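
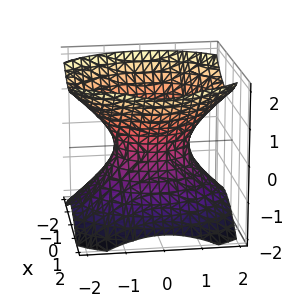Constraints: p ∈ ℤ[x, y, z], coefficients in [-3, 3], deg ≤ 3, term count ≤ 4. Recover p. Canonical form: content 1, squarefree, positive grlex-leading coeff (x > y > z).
3*x^2 + 2*y^2 - 3*z^2 - 2

(a) The degree is 2 — one connected sheet with a waist; a quadric.
(b) Symmetries: it's symmetric under x → −x, forcing even powers of x; it's symmetric under y → −y, forcing even powers of y; mirror symmetry z ↦ −z ⇒ only even powers of z.
(c) Against the integer gridlines: no z-intercept at any integer in the box; among the integer gridlines, it crosses the y-axis at y ∈ {-1, 1}.
(d) These observations pin down the coefficients.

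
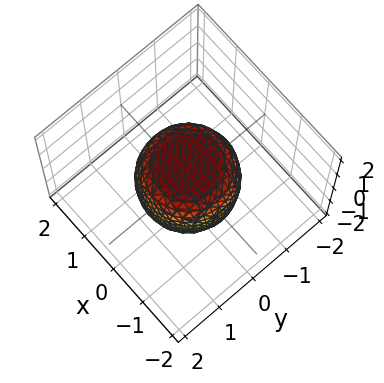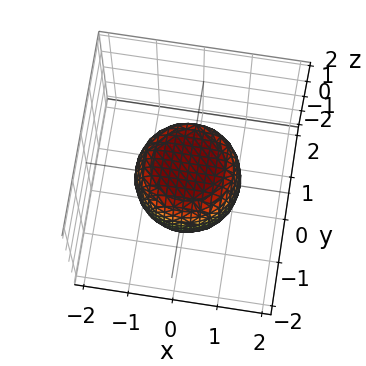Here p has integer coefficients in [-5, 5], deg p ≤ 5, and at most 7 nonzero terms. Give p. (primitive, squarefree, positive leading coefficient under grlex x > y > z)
2*x^4 + 4*x^2*y^2 + 2*y^4 - x^2 - y^2 + 2*z^2 - 2

1. deg p = 4.
2. Symmetries: rotational symmetry about the z-axis ⇒ p depends on x, y only through x² + y².
3. Reading off the gridlines: among the integer gridlines, it crosses the z-axis at z ∈ {-1, 1}; a circular section at z = -1 has radius between 0 and 1.
4. Solving for integer coefficients yields p as stated.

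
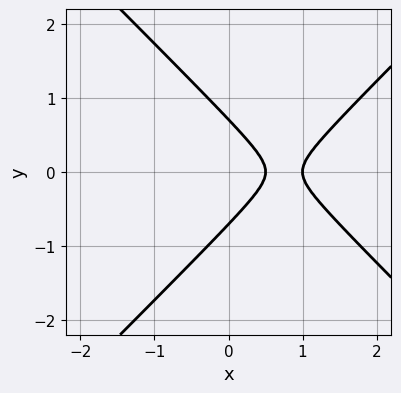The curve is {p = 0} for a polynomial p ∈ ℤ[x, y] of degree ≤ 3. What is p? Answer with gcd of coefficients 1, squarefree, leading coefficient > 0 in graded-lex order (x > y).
2*x^2 - 2*y^2 - 3*x + 1

(a) Degree: the shape is more complex than any degree-1 curve, so deg p = 2.
(b) Symmetries: mirror symmetry y ↦ −y ⇒ only even powers of y.
(c) Observable constraints: one x-axis crossing is at x = 1.
(d) Together with the visible shape, these determine p as stated.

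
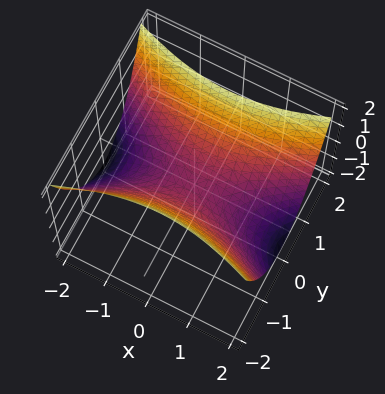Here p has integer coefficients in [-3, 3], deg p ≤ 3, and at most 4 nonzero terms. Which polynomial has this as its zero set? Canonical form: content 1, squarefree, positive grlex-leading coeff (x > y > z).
First, degree: a saddle surface; a quadric, so deg p = 2.
Then, symmetries: the y ↦ −y reflection is a symmetry, so y appears only in even powers; the x ↦ −x reflection is a symmetry, so x appears only in even powers.
Next, from the visible intercepts: it crosses the x-axis at the gridline x = 0; it crosses the z-axis at the gridline z = 0; one y-axis crossing is at y = 0.
Finally, fitting integer coefficients to these (and the overall shape) gives p.

x^2 - 3*y^2 + 3*z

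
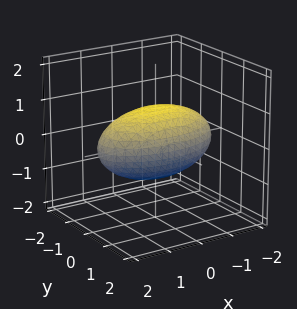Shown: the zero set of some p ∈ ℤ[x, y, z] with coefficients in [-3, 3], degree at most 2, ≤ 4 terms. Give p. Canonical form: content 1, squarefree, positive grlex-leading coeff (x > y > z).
x^2 + 3*y^2 + 3*z^2 - 3

1. Degree: bounded and convex; a quadric, so deg p = 2.
2. Symmetries: the x ↦ −x reflection is a symmetry, so x appears only in even powers; it's symmetric under z → −z, forcing even powers of z; the y ↦ −y reflection is a symmetry, so y appears only in even powers.
3. Observable constraints: among the integer gridlines, it crosses the z-axis at z ∈ {-1, 1}; among the integer gridlines, it crosses the y-axis at y ∈ {-1, 1}.
4. Solving for integer coefficients yields p as stated.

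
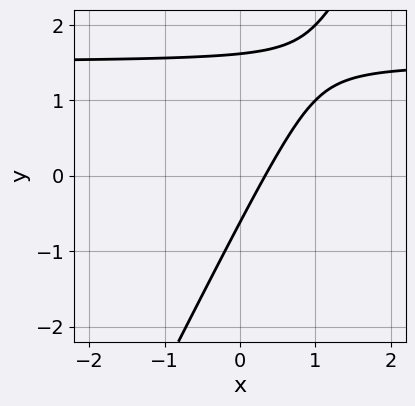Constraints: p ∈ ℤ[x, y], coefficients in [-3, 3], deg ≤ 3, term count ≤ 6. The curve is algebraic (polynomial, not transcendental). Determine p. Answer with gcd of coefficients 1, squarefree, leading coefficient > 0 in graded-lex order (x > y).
2*x*y - y^2 - 3*x + y + 1

The degree is 2 — the shape is more complex than any degree-1 curve.
Solving for integer coefficients yields p as stated.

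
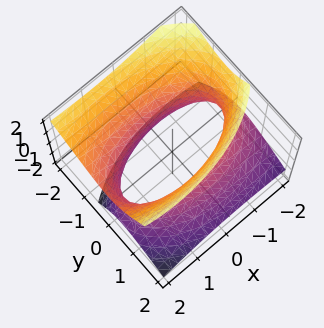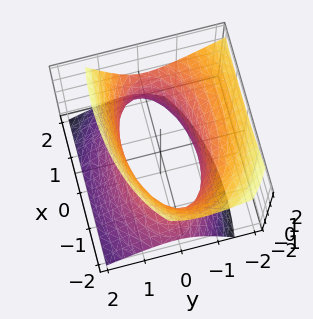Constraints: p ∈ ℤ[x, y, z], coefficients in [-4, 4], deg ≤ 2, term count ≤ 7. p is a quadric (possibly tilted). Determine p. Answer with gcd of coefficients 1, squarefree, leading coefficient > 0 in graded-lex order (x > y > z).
x^2 - x*z + 3*y^2 + 2*y*z - 2*z^2 - 3

(a) Degree: the shape is more complex than any degree-1 surface, so deg p = 2.
(b) Reading off the gridlines: it misses every integer gridline on the z-axis; among the integer gridlines, it crosses the y-axis at y ∈ {-1, 1}.
(c) Matching integer coefficients to the picture gives p.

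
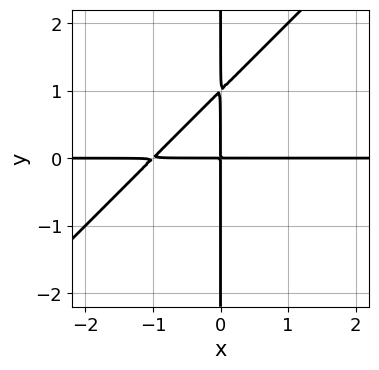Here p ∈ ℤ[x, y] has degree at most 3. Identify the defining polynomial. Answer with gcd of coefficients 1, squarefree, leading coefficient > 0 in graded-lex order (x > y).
x^2*y - x*y^2 + x*y

1. Degree: no degree-2 curve has this shape, so deg p = 3.
2. Checking where it meets the axes: every point of the y-axis in the box is on the curve; the visible x-axis segment lies entirely on the curve.
3. Assembling these constraints gives the stated polynomial.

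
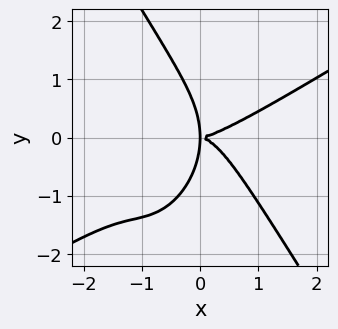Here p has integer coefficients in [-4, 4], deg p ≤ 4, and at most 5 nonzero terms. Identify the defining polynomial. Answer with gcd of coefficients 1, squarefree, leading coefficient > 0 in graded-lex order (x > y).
2*x^4 - 3*x^3*y - y^4 - 3*x*y^2

(a) deg p = 4. No degree-3 curve has this shape.
(b) From the axis intercepts and sections: it crosses the y-axis at the gridline y = 0; it crosses the x-axis at the gridline x = 0.
(c) Solving for integer coefficients yields p as stated.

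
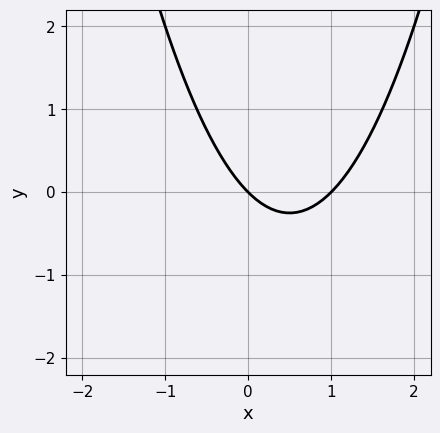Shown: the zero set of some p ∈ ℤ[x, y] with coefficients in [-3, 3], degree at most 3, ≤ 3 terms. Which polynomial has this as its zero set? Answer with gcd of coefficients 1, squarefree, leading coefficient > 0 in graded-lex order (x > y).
x^2 - x - y

First, the degree is 2 — no degree-1 curve has this shape.
Then, checking where it meets the axes: among the integer gridlines, it crosses the x-axis at x ∈ {0, 1}; one y-axis crossing is at y = 0.
Finally, assembling these constraints gives the stated polynomial.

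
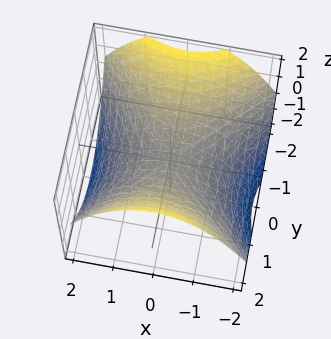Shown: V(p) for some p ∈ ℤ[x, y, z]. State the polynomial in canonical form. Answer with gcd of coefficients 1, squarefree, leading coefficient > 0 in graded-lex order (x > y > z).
First, degree: a hyperbolic paraboloid; a quadric, so deg p = 2.
Then, symmetries: mirror symmetry y ↦ −y ⇒ only even powers of y; it's symmetric under x → −x, forcing even powers of x.
Next, against the integer gridlines: one z-axis crossing is at z = 0; it crosses the y-axis at the gridline y = 0; one x-axis crossing is at x = 0.
Finally, putting this together gives p.

x^2 - y^2 + 2*z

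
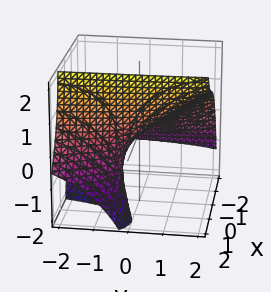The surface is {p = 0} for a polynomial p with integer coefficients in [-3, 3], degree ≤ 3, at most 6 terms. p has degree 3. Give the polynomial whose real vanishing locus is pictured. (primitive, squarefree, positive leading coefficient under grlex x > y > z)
1. deg p = 3. A generic line meets the surface in up to 3 points.
2. Checking where it meets the axes: one z-axis crossing is at z = 0; it crosses the y-axis at the gridline y = 0; it meets the x-axis at x = 0 (among the integer gridlines).
3. Fitting integer coefficients to these (and the overall shape) gives p.

x^3 - x*y*z + 3*x*z + 2*y - 3*z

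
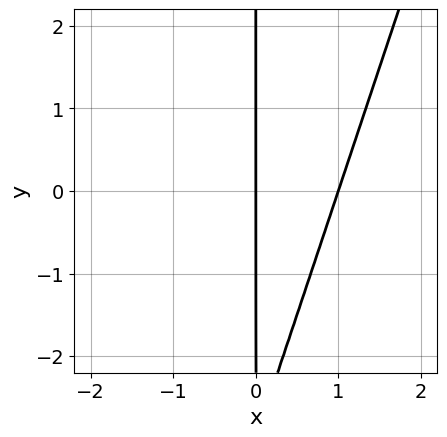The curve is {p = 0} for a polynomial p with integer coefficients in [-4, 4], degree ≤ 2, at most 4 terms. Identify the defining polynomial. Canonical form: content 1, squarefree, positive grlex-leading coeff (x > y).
3*x^2 - x*y - 3*x

(a) deg p = 2. The shape is more complex than any degree-1 curve.
(b) Checking where it meets the axes: among the integer gridlines, it crosses the x-axis at x ∈ {0, 1}; the visible y-axis segment lies entirely on the curve.
(c) Putting this together gives p.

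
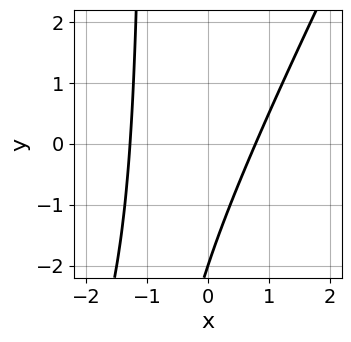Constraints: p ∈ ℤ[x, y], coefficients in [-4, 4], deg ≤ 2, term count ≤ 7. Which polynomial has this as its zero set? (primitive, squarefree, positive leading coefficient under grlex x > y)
2*x^2 - x*y + x - y - 2

(a) deg p = 2. The shape is more complex than any degree-1 curve.
(b) Against the integer gridlines: one y-axis crossing is at y = -2.
(c) The integer polynomial consistent with all of this is the stated p.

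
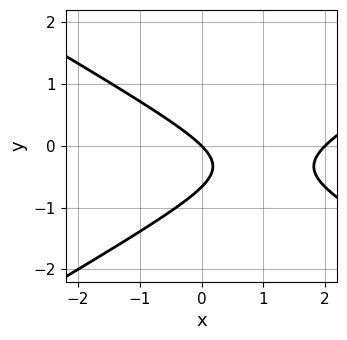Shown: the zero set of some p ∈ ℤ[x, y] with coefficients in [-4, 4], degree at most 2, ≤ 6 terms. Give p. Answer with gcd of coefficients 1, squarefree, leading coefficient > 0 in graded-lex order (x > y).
deg p = 2.
Checking where it meets the axes: it meets the y-axis at y = 0 (among the integer gridlines); among the integer gridlines, it crosses the x-axis at x ∈ {0, 2}.
Fitting integer coefficients to these (and the overall shape) gives p.

x^2 - 3*y^2 - 2*x - 2*y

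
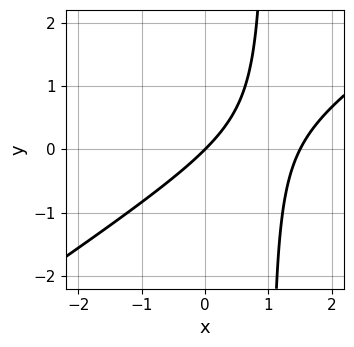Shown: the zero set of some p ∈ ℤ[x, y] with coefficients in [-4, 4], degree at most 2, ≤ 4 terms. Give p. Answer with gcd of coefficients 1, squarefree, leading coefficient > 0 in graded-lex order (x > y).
First, degree: no degree-1 curve has this shape, so deg p = 2.
Then, reading off the gridlines: one x-axis crossing is at x = 0; it meets the y-axis at y = 0 (among the integer gridlines).
Finally, the integer polynomial consistent with all of this is the stated p.

2*x^2 - 3*x*y - 3*x + 3*y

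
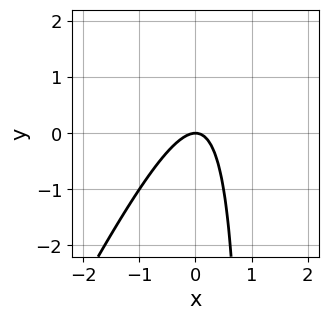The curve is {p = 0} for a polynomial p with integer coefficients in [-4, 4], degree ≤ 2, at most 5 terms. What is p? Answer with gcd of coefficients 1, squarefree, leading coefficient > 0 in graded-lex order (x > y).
(a) deg p = 2. The shape is more complex than any degree-1 curve.
(b) Checking where it meets the axes: one y-axis crossing is at y = 0; it crosses the x-axis at the gridline x = 0.
(c) Matching integer coefficients to the picture gives p.

2*x^2 - x*y + y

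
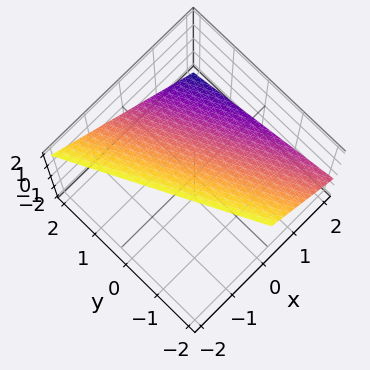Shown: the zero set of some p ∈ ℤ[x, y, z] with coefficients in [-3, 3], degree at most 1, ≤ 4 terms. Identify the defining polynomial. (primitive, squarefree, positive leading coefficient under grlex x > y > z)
2*x + y + 2*z - 2

1. The degree is 1 — every cross-section is a straight line — this is a plane.
2. From the visible intercepts: it meets the z-axis at z = 1 (among the integer gridlines); it meets the y-axis at y = 2 (among the integer gridlines); it crosses the x-axis at the gridline x = 1.
3. The integer polynomial consistent with all of this is the stated p.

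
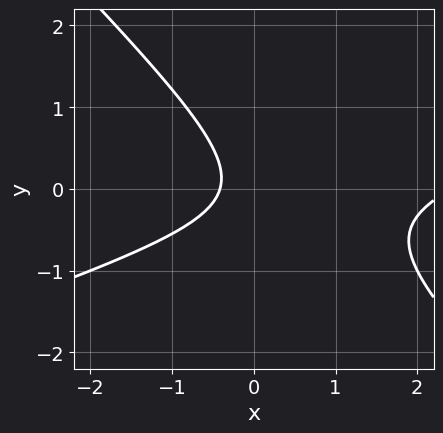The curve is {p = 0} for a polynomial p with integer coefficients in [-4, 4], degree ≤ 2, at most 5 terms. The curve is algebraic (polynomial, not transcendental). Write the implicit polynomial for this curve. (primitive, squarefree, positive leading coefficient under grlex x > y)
x^2 - 2*x*y - 3*y^2 - 2*x - 1

(a) deg p = 2.
(b) Checking where it meets the axes: it misses every integer gridline on the y-axis.
(c) Putting this together gives p.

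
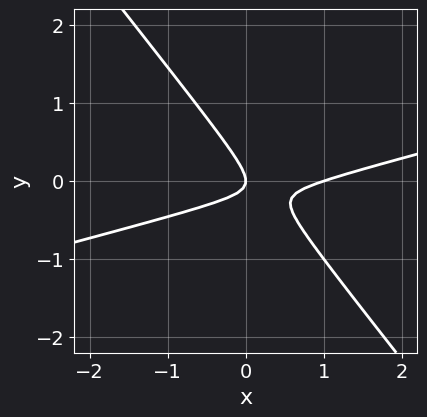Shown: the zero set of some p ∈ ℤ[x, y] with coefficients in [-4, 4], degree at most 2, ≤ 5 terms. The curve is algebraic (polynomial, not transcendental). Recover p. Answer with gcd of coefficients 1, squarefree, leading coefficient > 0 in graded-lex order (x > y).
First, deg p = 2. A generic line meets the curve in up to 2 points.
Then, observable constraints: it meets the y-axis at y = 0 (among the integer gridlines); among the integer gridlines, it crosses the x-axis at x ∈ {0, 1}.
Finally, assembling these constraints gives the stated polynomial.

x^2 - 3*x*y - 3*y^2 - x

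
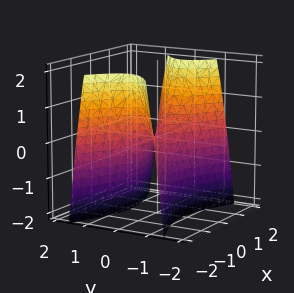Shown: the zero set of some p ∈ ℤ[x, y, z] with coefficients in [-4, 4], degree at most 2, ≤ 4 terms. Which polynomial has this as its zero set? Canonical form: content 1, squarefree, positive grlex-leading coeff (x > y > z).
(a) The degree is 2 — a hyperbolic paraboloid; a quadric.
(b) Symmetries: mirror symmetry x ↦ −x ⇒ only even powers of x; it's symmetric under y → −y, forcing even powers of y.
(c) From the axis intercepts and sections: one z-axis crossing is at z = 0; one y-axis crossing is at y = 0; it crosses the x-axis at the gridline x = 0.
(d) These observations pin down the coefficients.

x^2 - 3*y^2 - z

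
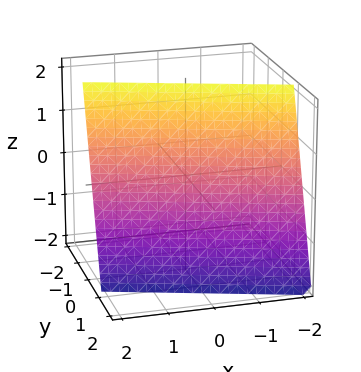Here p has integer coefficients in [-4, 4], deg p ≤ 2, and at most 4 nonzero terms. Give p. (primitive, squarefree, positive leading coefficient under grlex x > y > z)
x + 3*y + z - 2

First, deg p = 1. Every cross-section is a straight line — this is a plane.
Then, from the visible intercepts: it crosses the x-axis at the gridline x = 2; it meets the z-axis at z = 2 (among the integer gridlines).
Finally, together with the visible shape, these determine p as stated.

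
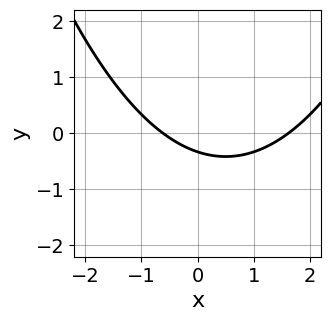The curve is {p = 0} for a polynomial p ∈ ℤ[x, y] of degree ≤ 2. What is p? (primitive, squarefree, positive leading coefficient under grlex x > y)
x^2 - x - 3*y - 1

(a) Degree: the shape is more complex than any degree-1 curve, so deg p = 2.
(b) The integer polynomial consistent with all of this is the stated p.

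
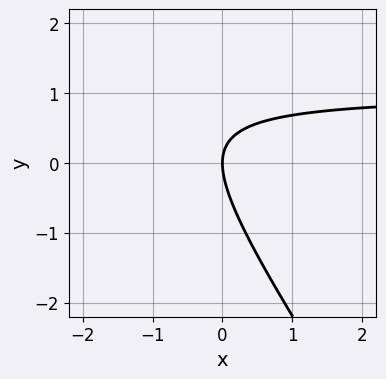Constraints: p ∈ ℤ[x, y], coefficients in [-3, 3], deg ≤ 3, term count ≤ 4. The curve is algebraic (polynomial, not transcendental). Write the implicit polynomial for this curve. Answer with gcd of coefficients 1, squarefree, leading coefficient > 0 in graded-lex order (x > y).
3*x*y + 2*y^2 - 3*x

1. The degree is 2 — a generic line meets the curve in up to 2 points.
2. Reading off the gridlines: it meets the x-axis at x = 0 (among the integer gridlines); it crosses the y-axis at the gridline y = 0.
3. Putting this together gives p.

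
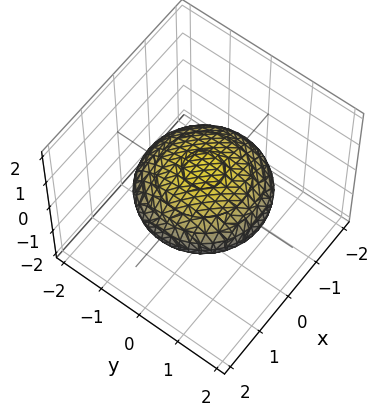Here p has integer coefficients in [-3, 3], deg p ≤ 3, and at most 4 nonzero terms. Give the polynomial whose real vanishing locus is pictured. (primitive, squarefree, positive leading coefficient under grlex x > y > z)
x^2 + y^2 + 3*z^2 - 2

(a) Degree: a closed, bounded, convex surface; a quadric, so deg p = 2.
(b) Symmetries: mirror symmetry z ↦ −z ⇒ only even powers of z; rotational symmetry about the z-axis ⇒ p depends on x, y only through x² + y².
(c) From the visible intercepts: a circular section at z = 0 has radius between 1 and 2.
(d) Putting this together gives p.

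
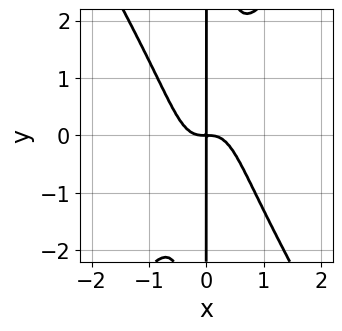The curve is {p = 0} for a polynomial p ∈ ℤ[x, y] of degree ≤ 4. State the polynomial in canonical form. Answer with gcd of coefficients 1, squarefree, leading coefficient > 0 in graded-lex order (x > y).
3*x^4 - x^2*y^2 + x*y

(a) Degree: a generic line meets the curve in up to 4 points, so deg p = 4.
(b) From the axis intercepts and sections: every point of the y-axis in the box is on the curve.
(c) These observations pin down the coefficients.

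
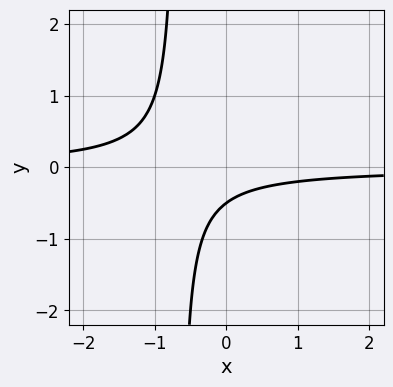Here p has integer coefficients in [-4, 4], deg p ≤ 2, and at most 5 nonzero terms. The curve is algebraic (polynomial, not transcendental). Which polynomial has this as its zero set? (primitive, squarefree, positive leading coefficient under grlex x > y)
3*x*y + 2*y + 1

1. Degree: the shape is more complex than any degree-1 curve, so deg p = 2.
2. Against the integer gridlines: it misses every integer gridline on the x-axis.
3. Fitting integer coefficients to these (and the overall shape) gives p.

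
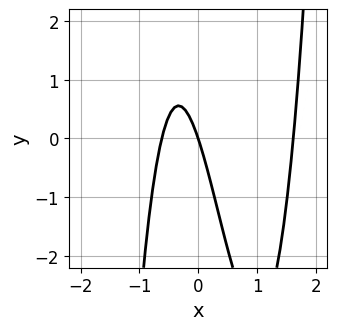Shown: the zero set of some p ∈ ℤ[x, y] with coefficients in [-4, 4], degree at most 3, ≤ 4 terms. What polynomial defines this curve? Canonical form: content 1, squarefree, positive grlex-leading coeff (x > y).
(a) The degree is 3 — a generic line meets the curve in up to 3 points.
(b) Reading off the gridlines: it crosses the y-axis at the gridline y = 0; one x-axis crossing is at x = 0.
(c) Matching integer coefficients to the picture gives p.

3*x^3 - 3*x^2 - 3*x - y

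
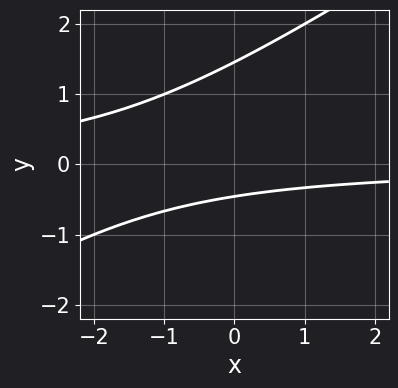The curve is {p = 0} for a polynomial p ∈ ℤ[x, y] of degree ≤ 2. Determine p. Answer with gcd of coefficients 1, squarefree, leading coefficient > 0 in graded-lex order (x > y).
2*x*y - 3*y^2 + 3*y + 2

First, degree: a generic line meets the curve in up to 2 points, so deg p = 2.
Then, checking where it meets the axes: it misses every integer gridline on the x-axis.
Finally, these observations pin down the coefficients.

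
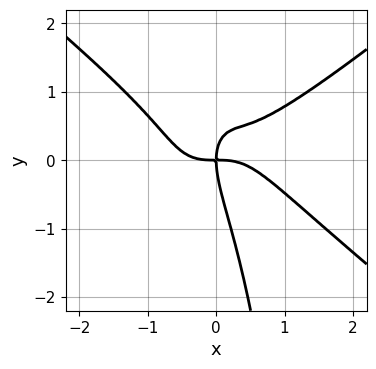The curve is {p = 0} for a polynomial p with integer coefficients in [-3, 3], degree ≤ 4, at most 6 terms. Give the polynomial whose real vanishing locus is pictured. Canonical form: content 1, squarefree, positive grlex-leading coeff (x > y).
2*x^4 - 3*x^2*y^2 - 2*x*y^2 - y^3 + 2*x*y

First, the degree is 4 — a generic line meets the curve in up to 4 points.
Next, checking where it meets the axes: one x-axis crossing is at x = 0; it meets the y-axis at y = 0 (among the integer gridlines).
Finally, putting this together gives p.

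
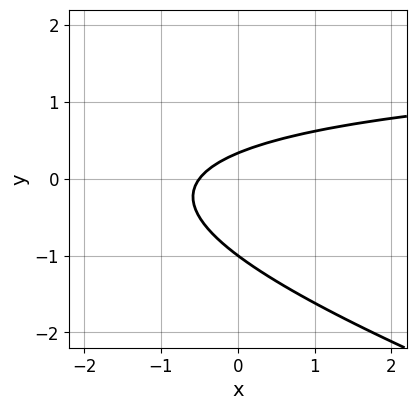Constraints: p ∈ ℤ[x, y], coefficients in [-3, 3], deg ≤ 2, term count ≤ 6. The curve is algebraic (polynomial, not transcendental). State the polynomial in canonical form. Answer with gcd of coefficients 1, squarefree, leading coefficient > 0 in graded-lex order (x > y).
(a) deg p = 2. No degree-1 curve has this shape.
(b) Reading off the gridlines: one y-axis crossing is at y = -1.
(c) Assembling these constraints gives the stated polynomial.

x*y + 3*y^2 - 2*x + 2*y - 1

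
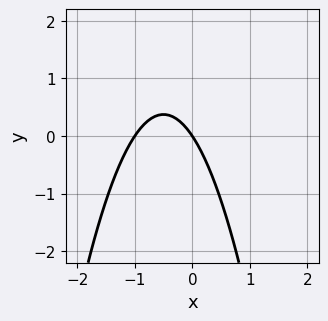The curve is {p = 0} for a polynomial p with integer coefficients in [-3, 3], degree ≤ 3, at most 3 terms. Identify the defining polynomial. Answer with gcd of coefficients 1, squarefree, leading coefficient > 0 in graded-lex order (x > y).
First, deg p = 2. The shape is more complex than any degree-1 curve.
Then, from the visible intercepts: the x-axis gridline crossings are at x ∈ {-1, 0}; it crosses the y-axis at the gridline y = 0.
Finally, solving for integer coefficients yields p as stated.

3*x^2 + 3*x + 2*y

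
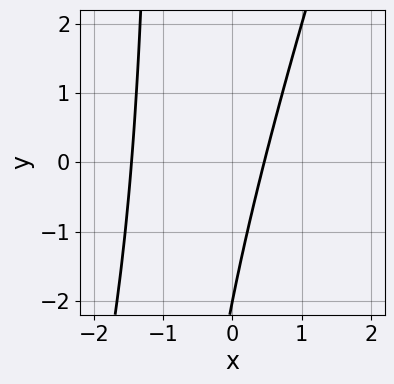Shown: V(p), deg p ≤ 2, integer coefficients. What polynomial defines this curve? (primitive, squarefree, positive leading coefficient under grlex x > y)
1. The degree is 2 — the shape is more complex than any degree-1 curve.
2. Against the integer gridlines: it meets the y-axis at y = -2 (among the integer gridlines).
3. Together with the visible shape, these determine p as stated.

3*x^2 - x*y + 3*x - y - 2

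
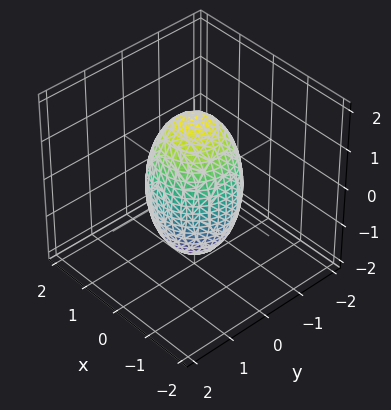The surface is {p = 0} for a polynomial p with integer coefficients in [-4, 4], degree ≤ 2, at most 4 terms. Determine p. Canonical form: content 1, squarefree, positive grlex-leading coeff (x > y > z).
3*x^2 + 3*y^2 + z^2 - 3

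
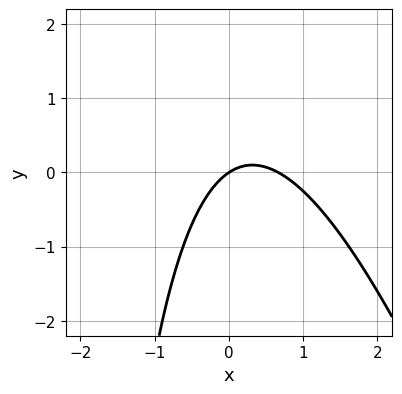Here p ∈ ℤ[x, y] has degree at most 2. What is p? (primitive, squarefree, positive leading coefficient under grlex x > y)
deg p = 2. No degree-1 curve has this shape.
Observable constraints: it crosses the x-axis at the gridline x = 0; one y-axis crossing is at y = 0.
Assembling these constraints gives the stated polynomial.

3*x^2 + x*y - 2*x + 3*y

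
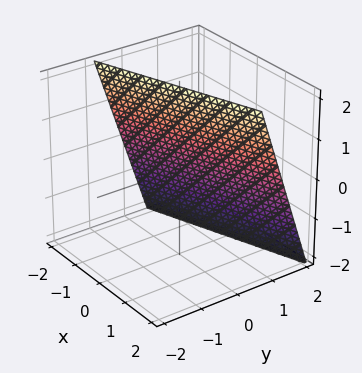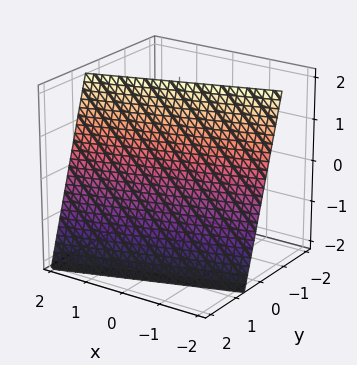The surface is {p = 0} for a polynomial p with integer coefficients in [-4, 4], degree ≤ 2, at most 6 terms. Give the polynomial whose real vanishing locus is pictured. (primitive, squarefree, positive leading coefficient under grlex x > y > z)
First, the degree is 1 — the surface is flat (a plane).
Then, reading off the gridlines: it crosses the z-axis at the gridline z = 2; one x-axis crossing is at x = -2.
Finally, together with the visible shape, these determine p as stated.

x - 3*y - z + 2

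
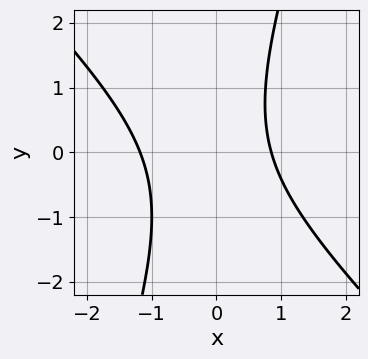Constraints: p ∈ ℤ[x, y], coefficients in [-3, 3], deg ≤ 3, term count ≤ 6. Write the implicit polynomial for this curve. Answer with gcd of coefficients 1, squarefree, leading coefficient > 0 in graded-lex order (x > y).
3*x^2 + 2*x*y - y^2 + x - 3

Degree: the shape is more complex than any degree-1 curve, so deg p = 2.
Checking where it meets the axes: no y-intercept at any integer in the box.
Solving for integer coefficients yields p as stated.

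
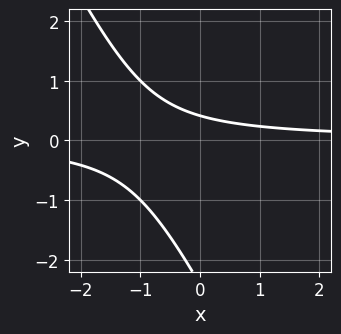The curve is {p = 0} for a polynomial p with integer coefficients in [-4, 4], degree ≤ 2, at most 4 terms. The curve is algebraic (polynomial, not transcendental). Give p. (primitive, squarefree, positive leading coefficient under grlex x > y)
(a) deg p = 2.
(b) From the axis intercepts and sections: it misses every integer gridline on the x-axis.
(c) Matching integer coefficients to the picture gives p.

2*x*y + y^2 + 2*y - 1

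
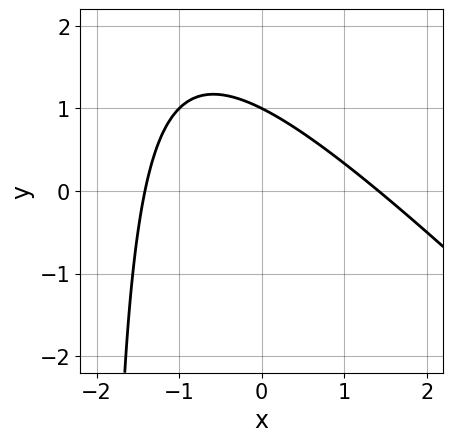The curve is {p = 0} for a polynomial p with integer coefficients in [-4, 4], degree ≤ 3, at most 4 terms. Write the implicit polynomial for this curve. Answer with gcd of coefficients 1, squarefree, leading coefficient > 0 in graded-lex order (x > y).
First, the degree is 2 — no degree-1 curve has this shape.
Next, from the axis intercepts and sections: one y-axis crossing is at y = 1.
Finally, putting this together gives p.

x^2 + x*y + 2*y - 2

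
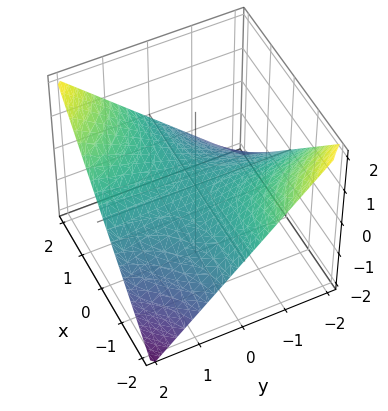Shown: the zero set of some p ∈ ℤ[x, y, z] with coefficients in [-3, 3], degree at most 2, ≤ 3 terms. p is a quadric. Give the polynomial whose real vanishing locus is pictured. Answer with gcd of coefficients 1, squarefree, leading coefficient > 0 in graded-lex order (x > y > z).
x*y - 2*z

deg p = 2. A hyperbolic paraboloid; a quadric.
Reading off the gridlines: the visible x-axis segment lies entirely on the surface; the visible y-axis segment lies entirely on the surface; it crosses the z-axis at the gridline z = 0.
Fitting integer coefficients to these (and the overall shape) gives p.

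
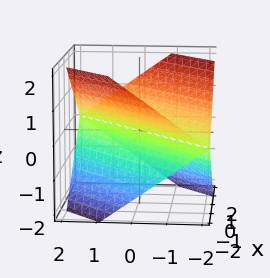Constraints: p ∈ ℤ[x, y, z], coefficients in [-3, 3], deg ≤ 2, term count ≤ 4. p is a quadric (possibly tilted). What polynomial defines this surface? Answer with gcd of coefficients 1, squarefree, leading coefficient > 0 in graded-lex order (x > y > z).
x^2 - 2*x*y + y^2 - 2*z^2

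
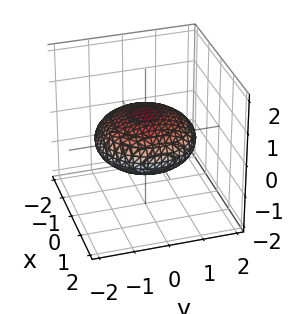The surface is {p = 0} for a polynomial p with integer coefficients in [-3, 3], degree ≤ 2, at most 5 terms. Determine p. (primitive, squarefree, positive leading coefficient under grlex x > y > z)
The degree is 2 — bounded and convex; a quadric.
Symmetries: the z ↦ −z reflection is a symmetry, so z appears only in even powers; the z-axis is an axis of rotation, so x and y enter only as x² + y².
From the visible intercepts: a circular section at z = 0 has radius between 1 and 2.
Putting this together gives p.

x^2 + y^2 + 3*z^2 - 2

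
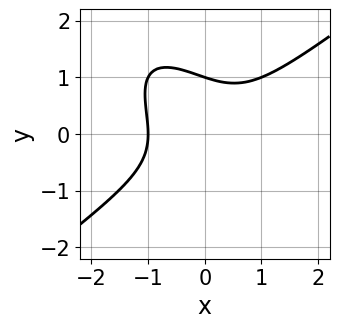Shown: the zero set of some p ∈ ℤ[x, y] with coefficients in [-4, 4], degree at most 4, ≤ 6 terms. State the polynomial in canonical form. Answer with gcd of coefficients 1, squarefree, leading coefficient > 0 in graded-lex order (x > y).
x^3 - x*y^2 - y^3 + 1

deg p = 3. A generic line meets the curve in up to 3 points.
From the visible intercepts: one x-axis crossing is at x = -1; one y-axis crossing is at y = 1.
Together with the visible shape, these determine p as stated.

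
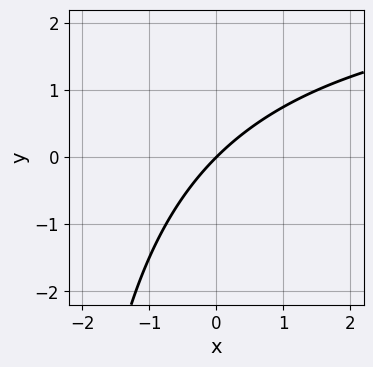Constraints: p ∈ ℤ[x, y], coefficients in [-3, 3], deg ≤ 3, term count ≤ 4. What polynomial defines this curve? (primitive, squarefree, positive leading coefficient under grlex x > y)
x*y - 3*x + 3*y

1. The degree is 2 — a generic line meets the curve in up to 2 points.
2. From the axis intercepts and sections: one x-axis crossing is at x = 0; it crosses the y-axis at the gridline y = 0.
3. The integer polynomial consistent with all of this is the stated p.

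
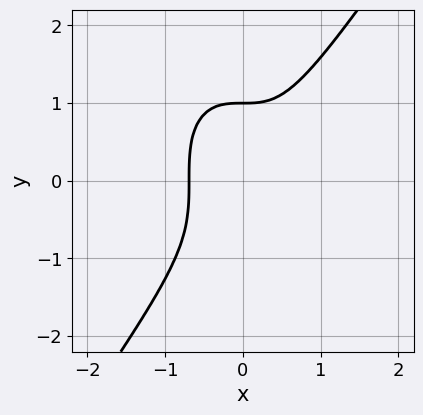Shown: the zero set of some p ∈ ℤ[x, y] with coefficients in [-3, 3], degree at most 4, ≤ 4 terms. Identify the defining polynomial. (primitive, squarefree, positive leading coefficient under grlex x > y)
3*x^3 - y^3 + 1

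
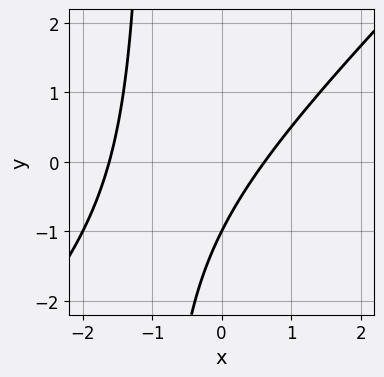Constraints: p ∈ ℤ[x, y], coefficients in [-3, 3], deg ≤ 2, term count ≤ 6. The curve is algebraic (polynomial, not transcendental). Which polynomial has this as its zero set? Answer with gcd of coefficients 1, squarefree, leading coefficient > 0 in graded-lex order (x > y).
Degree: the shape is more complex than any degree-1 curve, so deg p = 2.
From the visible intercepts: it crosses the y-axis at the gridline y = -1.
Matching integer coefficients to the picture gives p.

x^2 - x*y + x - y - 1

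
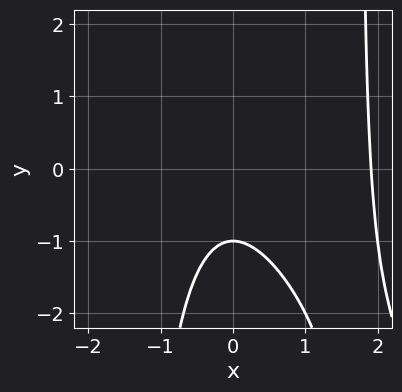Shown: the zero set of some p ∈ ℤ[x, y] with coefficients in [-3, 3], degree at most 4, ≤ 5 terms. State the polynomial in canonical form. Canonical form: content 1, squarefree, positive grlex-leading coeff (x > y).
2*x^3 + x^2*y - 3*x^2 - 3*y - 3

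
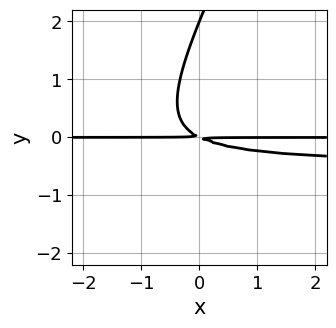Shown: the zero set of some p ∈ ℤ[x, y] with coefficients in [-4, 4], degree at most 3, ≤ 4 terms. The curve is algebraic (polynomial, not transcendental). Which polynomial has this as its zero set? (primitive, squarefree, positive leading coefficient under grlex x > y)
2*x*y^2 - y^3 + x*y + 2*y^2

(a) The degree is 3 — no degree-2 curve has this shape.
(b) Checking where it meets the axes: every point of the x-axis in the box is on the curve; it meets the y-axis at y = 2 (among the integer gridlines).
(c) Solving for integer coefficients yields p as stated.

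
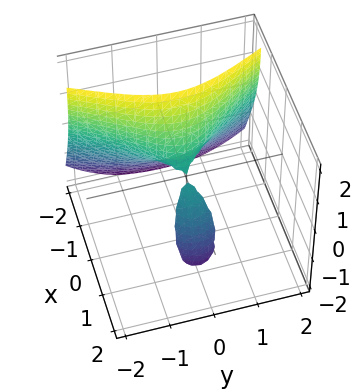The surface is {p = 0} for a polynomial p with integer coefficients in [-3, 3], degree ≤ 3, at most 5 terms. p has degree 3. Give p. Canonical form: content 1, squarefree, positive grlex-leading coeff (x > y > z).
First, I count 2 distinct pieces.
Next, deg p = 3.
Then, from the visible intercepts: it crosses the y-axis at the gridline y = 0; it crosses the z-axis at the gridline z = 0.
Finally, fitting integer coefficients to these (and the overall shape) gives p.

2*x^3 + 3*x*z + 2*y^2 + z^2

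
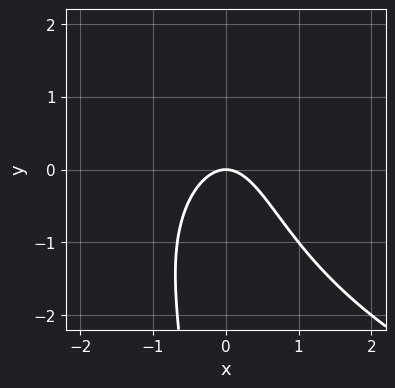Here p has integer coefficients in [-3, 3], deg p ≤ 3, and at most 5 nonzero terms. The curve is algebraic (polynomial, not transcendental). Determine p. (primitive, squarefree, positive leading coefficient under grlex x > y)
x*y^2 - 3*x^2 - 2*y

First, degree: no degree-2 curve has this shape, so deg p = 3.
Then, observable constraints: one x-axis crossing is at x = 0; it meets the y-axis at y = 0 (among the integer gridlines).
Finally, the integer polynomial consistent with all of this is the stated p.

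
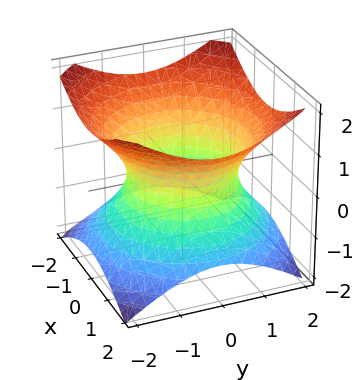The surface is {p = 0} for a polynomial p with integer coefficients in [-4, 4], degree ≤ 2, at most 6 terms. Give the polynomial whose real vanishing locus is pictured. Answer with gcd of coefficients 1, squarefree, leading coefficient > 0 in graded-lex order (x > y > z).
2*x^2 + 2*y^2 - 3*z^2 - 3

1. deg p = 2.
2. Symmetry: every cross-section ⟂ z is a circle, so x, y appear only via x² + y²; mirror symmetry z ↦ −z ⇒ only even powers of z.
3. From the axis intercepts and sections: a circular section at z = 0 has radius between 1 and 2; it misses every integer gridline on the z-axis.
4. Putting this together gives p.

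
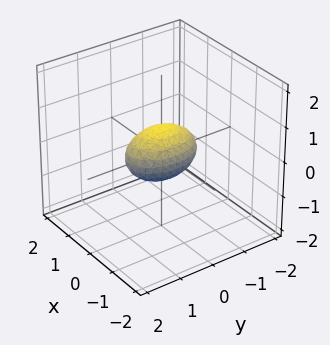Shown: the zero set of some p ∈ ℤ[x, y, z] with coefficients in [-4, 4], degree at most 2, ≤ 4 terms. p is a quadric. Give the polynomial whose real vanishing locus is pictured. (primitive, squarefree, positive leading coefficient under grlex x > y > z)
1. The degree is 2 — a closed, bounded, convex surface; a quadric.
2. Symmetries: the y ↦ −y reflection is a symmetry, so y appears only in even powers; the x ↦ −x reflection is a symmetry, so x appears only in even powers; mirror symmetry z ↦ −z ⇒ only even powers of z.
3. From the visible intercepts: among the integer gridlines, it crosses the y-axis at y ∈ {-1, 1}.
4. These observations pin down the coefficients.

2*x^2 + y^2 + 2*z^2 - 1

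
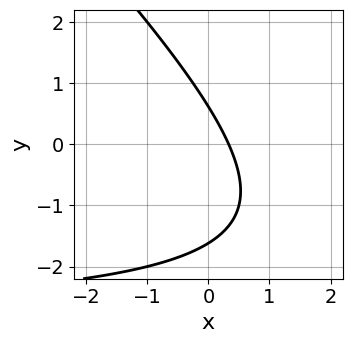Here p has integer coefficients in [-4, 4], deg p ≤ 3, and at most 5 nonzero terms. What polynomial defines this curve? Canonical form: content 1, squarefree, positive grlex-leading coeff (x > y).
x*y + y^2 + 3*x + y - 1

deg p = 2.
Putting this together gives p.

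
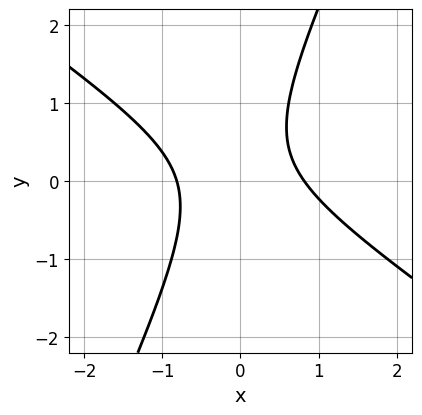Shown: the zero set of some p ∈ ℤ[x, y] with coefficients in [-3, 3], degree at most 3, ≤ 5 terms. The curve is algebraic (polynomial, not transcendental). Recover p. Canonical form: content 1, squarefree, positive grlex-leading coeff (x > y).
3*x^2 + 3*x*y - 2*y^2 + y - 2

1. Degree: the shape is more complex than any degree-1 curve, so deg p = 2.
2. From the axis intercepts and sections: it misses every integer gridline on the y-axis.
3. Putting this together gives p.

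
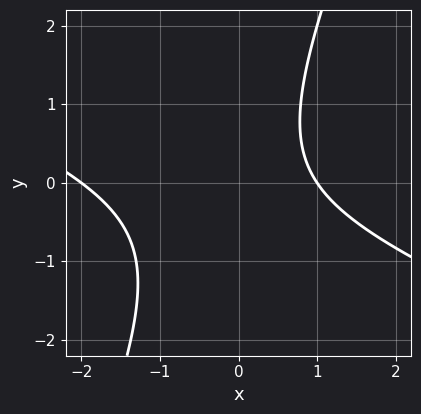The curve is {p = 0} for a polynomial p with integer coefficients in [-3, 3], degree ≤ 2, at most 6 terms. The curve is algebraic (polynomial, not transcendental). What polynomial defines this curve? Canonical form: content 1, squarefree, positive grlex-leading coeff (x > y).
x^2 + 2*x*y - y^2 + x - 2

Degree: the shape is more complex than any degree-1 curve, so deg p = 2.
Observable constraints: the x-axis gridline crossings are at x ∈ {-2, 1}; the curve avoids every integer y-axis point in the box.
Matching integer coefficients to the picture gives p.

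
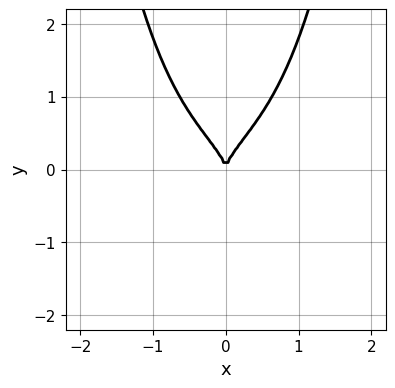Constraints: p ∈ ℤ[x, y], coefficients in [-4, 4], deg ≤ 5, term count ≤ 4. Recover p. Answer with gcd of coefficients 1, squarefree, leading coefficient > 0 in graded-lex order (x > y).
3*x^2*y^2 - 2*y^3 + 2*x^2

Degree: a generic line meets the curve in up to 4 points, so deg p = 4.
Symmetries: mirror symmetry x ↦ −x ⇒ only even powers of x.
Checking where it meets the axes: one x-axis crossing is at x = 0; it meets the y-axis at y = 0 (among the integer gridlines).
Assembling these constraints gives the stated polynomial.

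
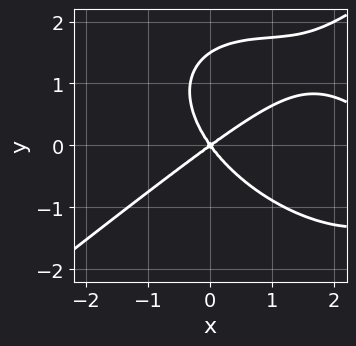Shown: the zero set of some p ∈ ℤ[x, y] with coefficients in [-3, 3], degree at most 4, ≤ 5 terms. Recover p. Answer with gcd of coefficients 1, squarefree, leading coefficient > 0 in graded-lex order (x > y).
x^3 - 2*y^3 - 3*x^2 + 2*x*y + 3*y^2

(a) deg p = 3. No degree-2 curve has this shape.
(b) From the visible intercepts: it meets the y-axis at y = 0 (among the integer gridlines); it crosses the x-axis at the gridline x = 0.
(c) Putting this together gives p.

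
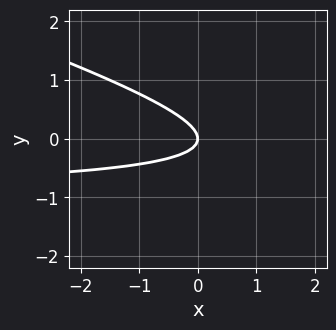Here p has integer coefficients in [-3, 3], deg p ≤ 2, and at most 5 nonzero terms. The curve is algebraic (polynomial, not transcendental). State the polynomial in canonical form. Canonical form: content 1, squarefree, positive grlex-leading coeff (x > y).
The degree is 2 — no degree-1 curve has this shape.
From the visible intercepts: one x-axis crossing is at x = 0; it meets the y-axis at y = 0 (among the integer gridlines).
The integer polynomial consistent with all of this is the stated p.

x*y + 3*y^2 + x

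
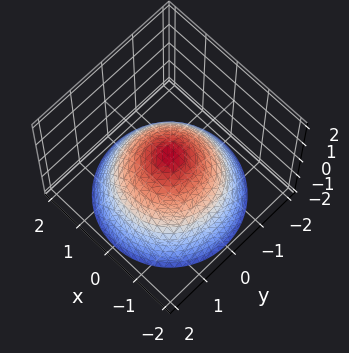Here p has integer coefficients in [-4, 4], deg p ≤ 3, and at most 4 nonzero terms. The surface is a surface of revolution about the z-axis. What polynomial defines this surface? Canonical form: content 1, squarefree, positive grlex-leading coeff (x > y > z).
deg p = 2.
Symmetries: rotational symmetry about the z-axis ⇒ p depends on x, y only through x² + y².
Observable constraints: a circular section at z = -1 has radius between 1 and 2.
Together with the visible shape, these determine p as stated.

2*x^2 + 2*y^2 + 3*z - 1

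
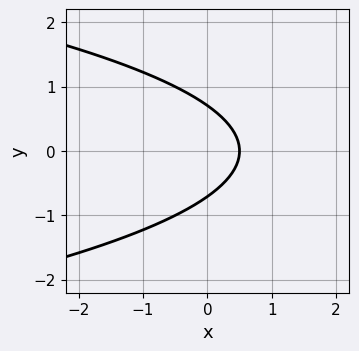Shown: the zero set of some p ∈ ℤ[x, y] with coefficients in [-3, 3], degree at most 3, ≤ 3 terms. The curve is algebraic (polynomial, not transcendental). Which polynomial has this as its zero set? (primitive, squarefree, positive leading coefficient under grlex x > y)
First, degree: the shape is more complex than any degree-1 curve, so deg p = 2.
Next, symmetries: it's symmetric under y → −y, forcing even powers of y.
Finally, fitting integer coefficients to these (and the overall shape) gives p.

2*y^2 + 2*x - 1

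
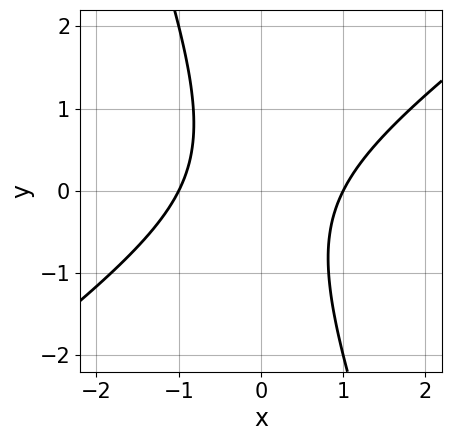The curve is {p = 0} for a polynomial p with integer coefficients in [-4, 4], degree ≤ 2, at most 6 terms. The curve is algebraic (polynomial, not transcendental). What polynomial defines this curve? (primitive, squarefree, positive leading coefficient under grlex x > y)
2*x^2 - 2*x*y - y^2 - 2

1. The degree is 2 — no degree-1 curve has this shape.
2. From the visible intercepts: the x-axis gridline crossings are at x ∈ {-1, 1}; the curve avoids every integer y-axis point in the box.
3. Together with the visible shape, these determine p as stated.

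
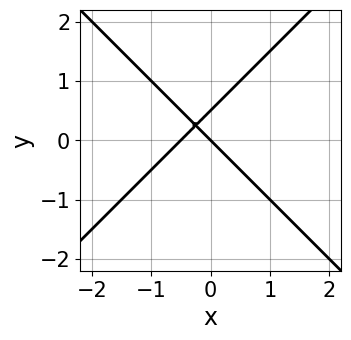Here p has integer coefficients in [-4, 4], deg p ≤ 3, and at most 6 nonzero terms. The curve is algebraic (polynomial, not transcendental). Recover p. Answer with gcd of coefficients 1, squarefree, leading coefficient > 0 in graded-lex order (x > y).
(a) Degree: the shape is more complex than any degree-1 curve, so deg p = 2.
(b) Reading off the gridlines: one x-axis crossing is at x = 0; one y-axis crossing is at y = 0.
(c) Together with the visible shape, these determine p as stated.

2*x^2 - 2*y^2 + x + y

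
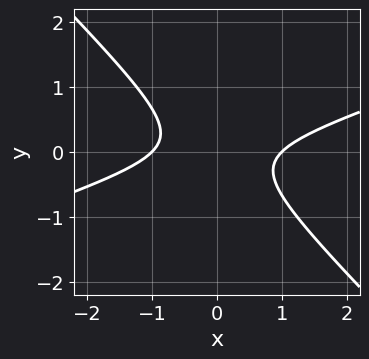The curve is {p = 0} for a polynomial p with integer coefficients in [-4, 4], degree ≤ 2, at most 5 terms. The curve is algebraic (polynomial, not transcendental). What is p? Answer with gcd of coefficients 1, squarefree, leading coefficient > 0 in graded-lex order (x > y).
deg p = 2.
Against the integer gridlines: among the integer gridlines, it crosses the x-axis at x ∈ {-1, 1}; it misses every integer gridline on the y-axis.
Solving for integer coefficients yields p as stated.

x^2 - 2*x*y - 3*y^2 - 1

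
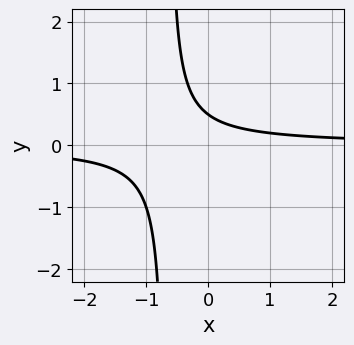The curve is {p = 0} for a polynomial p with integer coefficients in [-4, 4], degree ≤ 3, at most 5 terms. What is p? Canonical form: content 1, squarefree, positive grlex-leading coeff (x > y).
deg p = 2. A generic line meets the curve in up to 2 points.
Reading off the gridlines: no x-intercept at any integer in the box.
Together with the visible shape, these determine p as stated.

3*x*y + 2*y - 1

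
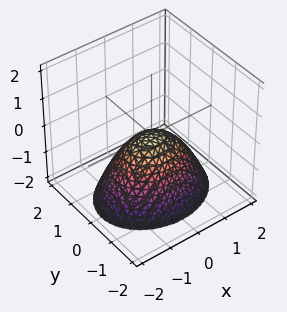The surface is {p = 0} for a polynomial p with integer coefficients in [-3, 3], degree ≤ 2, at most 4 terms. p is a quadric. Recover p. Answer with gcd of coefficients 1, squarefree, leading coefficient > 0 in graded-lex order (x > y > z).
(a) The degree is 2 — a single bowl opening along one axis; a quadric.
(b) Symmetries: it's symmetric under y → −y, forcing even powers of y; the x ↦ −x reflection is a symmetry, so x appears only in even powers.
(c) From the visible intercepts: one y-axis crossing is at y = 0; one z-axis crossing is at z = 0.
(d) Putting this together gives p.

2*x^2 + 3*y^2 + 3*z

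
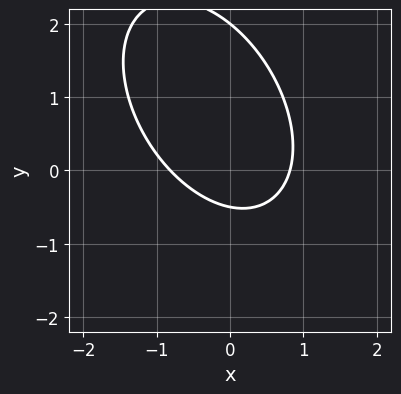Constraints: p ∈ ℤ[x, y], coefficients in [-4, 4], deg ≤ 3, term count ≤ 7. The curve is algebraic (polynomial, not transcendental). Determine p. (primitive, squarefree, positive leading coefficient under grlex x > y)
(a) deg p = 2. No degree-1 curve has this shape.
(b) Checking where it meets the axes: it meets the y-axis at y = 2 (among the integer gridlines).
(c) The integer polynomial consistent with all of this is the stated p.

3*x^2 + 2*x*y + 2*y^2 - 3*y - 2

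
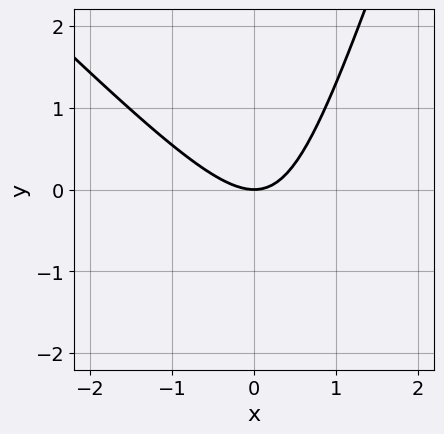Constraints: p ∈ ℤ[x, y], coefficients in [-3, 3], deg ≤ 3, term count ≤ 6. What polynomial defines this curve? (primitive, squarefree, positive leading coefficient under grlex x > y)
First, degree: the shape is more complex than any degree-1 curve, so deg p = 2.
Then, observable constraints: it meets the y-axis at y = 0 (among the integer gridlines); it crosses the x-axis at the gridline x = 0.
Finally, the integer polynomial consistent with all of this is the stated p.

3*x^2 + 2*x*y - y^2 - 3*y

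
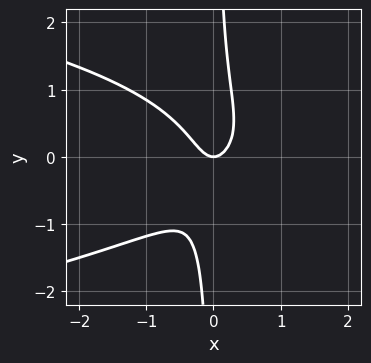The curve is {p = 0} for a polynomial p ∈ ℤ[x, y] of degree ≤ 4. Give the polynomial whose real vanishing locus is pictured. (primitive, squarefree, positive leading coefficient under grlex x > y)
3*x*y^2 + 3*x^2 - y

Degree: a generic line meets the curve in up to 3 points, so deg p = 3.
Against the integer gridlines: one x-axis crossing is at x = 0; one y-axis crossing is at y = 0.
Assembling these constraints gives the stated polynomial.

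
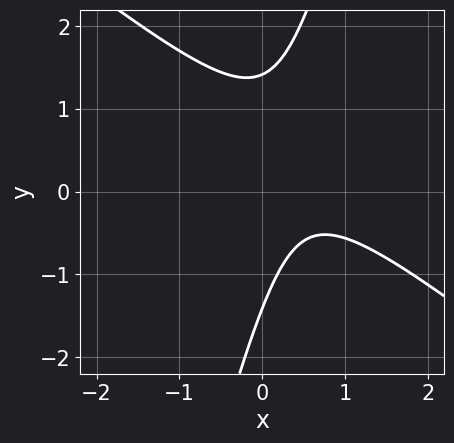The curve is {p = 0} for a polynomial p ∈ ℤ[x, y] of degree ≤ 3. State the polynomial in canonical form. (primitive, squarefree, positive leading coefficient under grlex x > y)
Degree: no degree-1 curve has this shape, so deg p = 2.
Against the integer gridlines: it misses every integer gridline on the x-axis.
These observations pin down the coefficients.

3*x^2 + 3*x*y - y^2 - 3*x + 2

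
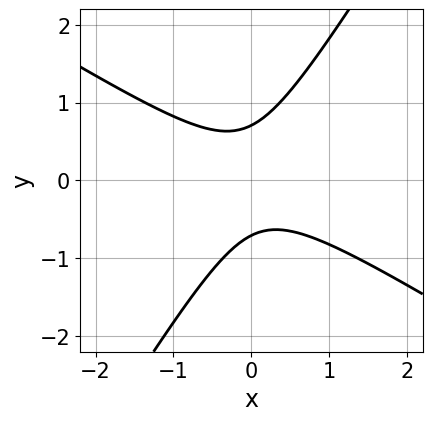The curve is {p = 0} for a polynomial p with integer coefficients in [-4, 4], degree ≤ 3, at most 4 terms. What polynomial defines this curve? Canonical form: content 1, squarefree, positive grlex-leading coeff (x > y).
2*x^2 + 2*x*y - 2*y^2 + 1

(a) The degree is 2 — the shape is more complex than any degree-1 curve.
(b) From the visible intercepts: no x-intercept at any integer in the box.
(c) Matching integer coefficients to the picture gives p.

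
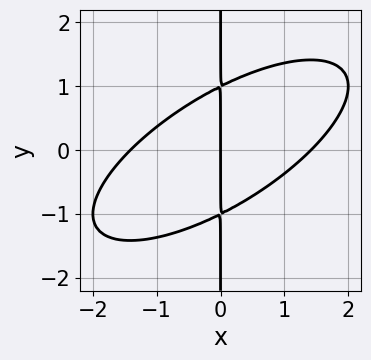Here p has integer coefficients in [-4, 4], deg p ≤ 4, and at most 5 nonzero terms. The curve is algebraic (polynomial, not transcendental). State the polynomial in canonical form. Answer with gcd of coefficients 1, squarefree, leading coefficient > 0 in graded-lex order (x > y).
x^3 - 2*x^2*y + 2*x*y^2 - 2*x

First, degree: the shape is more complex than any degree-2 curve, so deg p = 3.
Then, from the axis intercepts and sections: it crosses the x-axis at the gridline x = 0; every point of the y-axis in the box is on the curve.
Finally, fitting integer coefficients to these (and the overall shape) gives p.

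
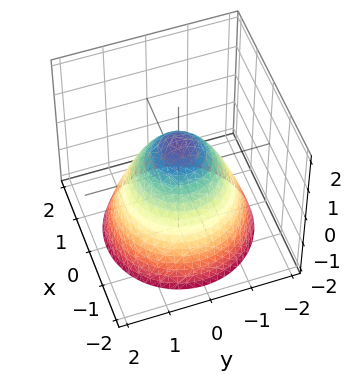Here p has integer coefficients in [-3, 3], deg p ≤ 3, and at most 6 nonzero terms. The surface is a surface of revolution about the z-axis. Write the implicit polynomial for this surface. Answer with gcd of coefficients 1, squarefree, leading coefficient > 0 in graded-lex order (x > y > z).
x^2 + y^2 + z - 1

The degree is 2 — a generic line meets the surface in up to 2 points.
Symmetry: the surface is invariant under rotation about z: p = q(x² + y², z).
From the visible intercepts: among the integer gridlines, it crosses the x-axis at x ∈ {-1, 1}; a circular section at z = 0 has radius exactly 1; one z-axis crossing is at z = 1; the y-axis gridline crossings are at y ∈ {-1, 1}.
These observations pin down the coefficients.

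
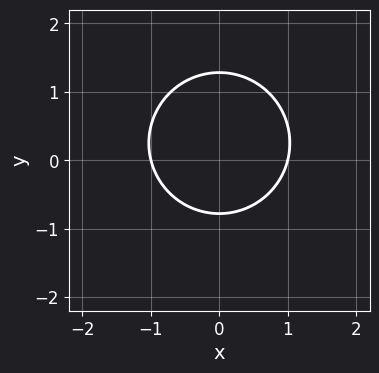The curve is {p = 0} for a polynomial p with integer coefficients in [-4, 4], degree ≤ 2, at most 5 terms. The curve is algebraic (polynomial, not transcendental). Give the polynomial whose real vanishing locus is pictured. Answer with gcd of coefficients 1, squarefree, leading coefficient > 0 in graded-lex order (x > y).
(a) The degree is 2 — a generic line meets the curve in up to 2 points.
(b) Symmetries: mirror symmetry x ↦ −x ⇒ only even powers of x.
(c) From the axis intercepts and sections: among the integer gridlines, it crosses the x-axis at x ∈ {-1, 1}.
(d) Matching integer coefficients to the picture gives p.

2*x^2 + 2*y^2 - y - 2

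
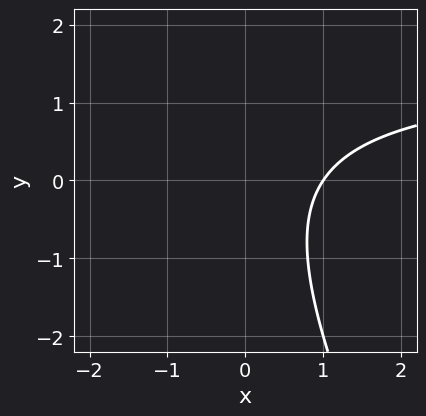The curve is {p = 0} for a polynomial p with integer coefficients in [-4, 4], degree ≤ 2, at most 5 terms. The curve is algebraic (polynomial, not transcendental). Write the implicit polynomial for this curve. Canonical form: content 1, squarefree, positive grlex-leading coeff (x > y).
2*x*y + y^2 - 3*x + 3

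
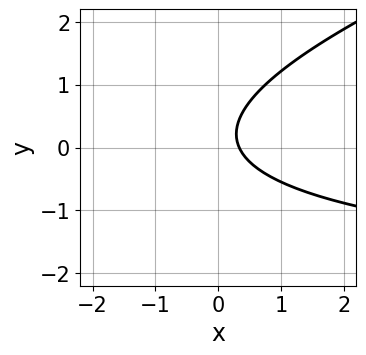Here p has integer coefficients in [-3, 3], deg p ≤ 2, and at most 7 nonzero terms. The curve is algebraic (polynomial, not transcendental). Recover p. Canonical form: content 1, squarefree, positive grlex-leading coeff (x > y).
deg p = 2. A generic line meets the curve in up to 2 points.
From the axis intercepts and sections: it misses every integer gridline on the y-axis.
Together with the visible shape, these determine p as stated.

x*y - 3*y^2 + 3*x + y - 1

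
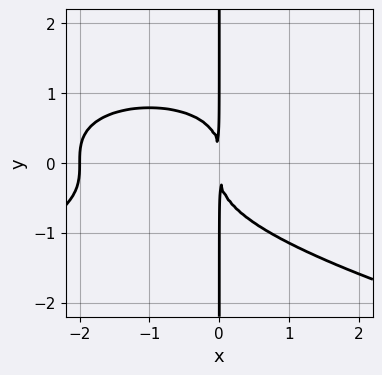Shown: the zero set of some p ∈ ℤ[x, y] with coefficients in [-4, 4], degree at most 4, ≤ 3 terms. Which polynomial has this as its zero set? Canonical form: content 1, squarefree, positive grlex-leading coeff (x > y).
2*x*y^3 + x^3 + 2*x^2

(a) deg p = 4. The shape is more complex than any degree-3 curve.
(b) From the visible intercepts: it meets the x-axis at x = -2 (among the integer gridlines); the visible y-axis segment lies entirely on the curve.
(c) Assembling these constraints gives the stated polynomial.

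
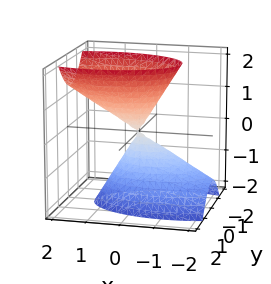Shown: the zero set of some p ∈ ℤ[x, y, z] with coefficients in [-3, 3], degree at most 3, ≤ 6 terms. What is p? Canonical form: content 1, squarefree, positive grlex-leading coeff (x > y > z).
x^2 - x*z + 3*y^2 - z^2

There are 2 components. Treating them together as one polynomial.
deg p = 2. The shape is more complex than any degree-1 surface.
From the visible intercepts: one x-axis crossing is at x = 0; it crosses the y-axis at the gridline y = 0.
Putting this together gives p.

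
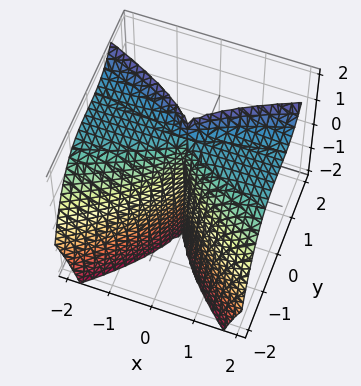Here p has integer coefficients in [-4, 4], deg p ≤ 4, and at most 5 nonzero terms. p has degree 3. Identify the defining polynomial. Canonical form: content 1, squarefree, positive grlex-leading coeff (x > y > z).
deg p = 3. A generic line meets the surface in up to 3 points.
From the axis intercepts and sections: it crosses the y-axis at the gridline y = 0; it crosses the x-axis at the gridline x = 0.
Together with the visible shape, these determine p as stated. Check: (0, 0, -2) on the z-axis lies on the surface, and p(0, 0, -2) = 0. ✓

2*x^2*z - 2*y^3 - 3*x^2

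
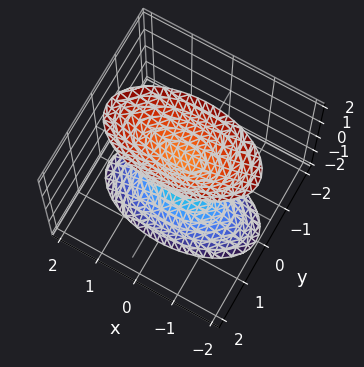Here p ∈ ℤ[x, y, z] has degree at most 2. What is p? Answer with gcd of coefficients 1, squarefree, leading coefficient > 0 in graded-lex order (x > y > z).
x^2 + 3*y^2 - z^2 + 1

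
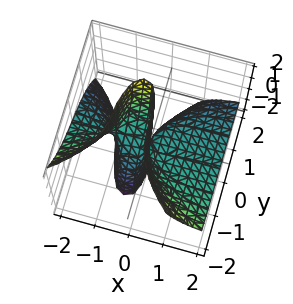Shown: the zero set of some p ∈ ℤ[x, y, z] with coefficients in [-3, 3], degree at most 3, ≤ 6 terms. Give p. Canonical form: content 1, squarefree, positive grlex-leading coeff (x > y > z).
x^2*y + 3*x^2*z + y^3 + 3*x*z

(a) deg p = 3. A generic line meets the surface in up to 3 points.
(b) From the axis intercepts and sections: the visible x-axis segment lies entirely on the surface; one y-axis crossing is at y = 0; every point of the z-axis in the box is on the surface.
(c) These observations pin down the coefficients.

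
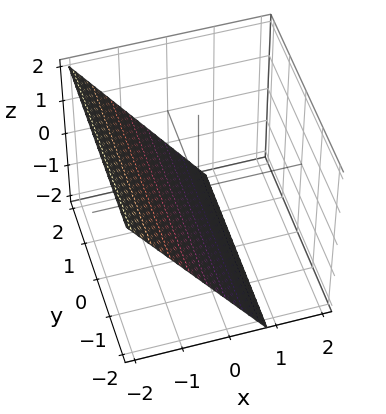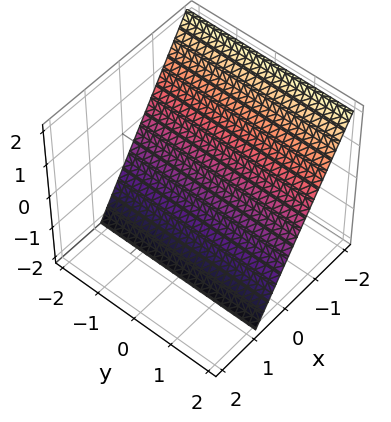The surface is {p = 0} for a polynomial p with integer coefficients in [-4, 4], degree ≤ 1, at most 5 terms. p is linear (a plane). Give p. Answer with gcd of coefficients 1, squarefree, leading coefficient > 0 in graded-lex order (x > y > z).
First, the degree is 1 — the surface is flat (a plane).
Then, reading off the gridlines: one z-axis crossing is at z = -1; no y-intercept at any integer in the box.
Finally, together with the visible shape, these determine p as stated.

3*x + 2*z + 2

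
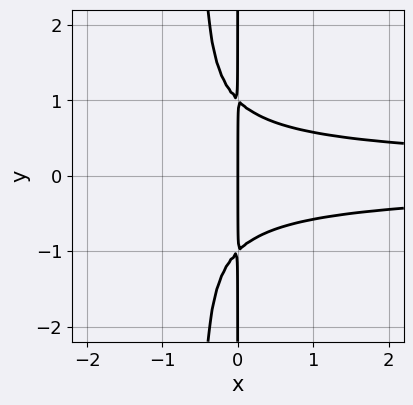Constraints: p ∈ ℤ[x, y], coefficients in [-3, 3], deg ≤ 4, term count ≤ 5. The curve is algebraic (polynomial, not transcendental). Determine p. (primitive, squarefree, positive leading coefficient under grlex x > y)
First, the degree is 4 — the shape is more complex than any degree-3 curve.
Then, symmetries: it's symmetric under y → −y, forcing even powers of y.
Then, from the visible intercepts: every point of the y-axis in the box is on the curve; one x-axis crossing is at x = 0.
Finally, together with the visible shape, these determine p as stated.

2*x^2*y^2 + x*y^2 - x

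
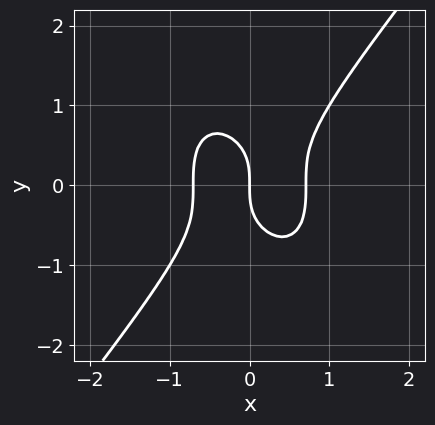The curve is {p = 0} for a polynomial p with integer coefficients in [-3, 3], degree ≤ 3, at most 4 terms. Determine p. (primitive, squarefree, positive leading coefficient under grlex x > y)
(a) Degree: a generic line meets the curve in up to 3 points, so deg p = 3.
(b) Observable constraints: one x-axis crossing is at x = 0; it meets the y-axis at y = 0 (among the integer gridlines).
(c) Matching integer coefficients to the picture gives p.

2*x^3 - y^3 - x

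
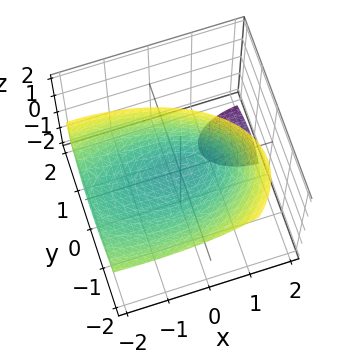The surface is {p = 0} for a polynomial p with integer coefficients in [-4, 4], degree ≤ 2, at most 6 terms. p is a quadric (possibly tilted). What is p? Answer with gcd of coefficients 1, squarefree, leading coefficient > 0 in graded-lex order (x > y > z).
The picture has 2 separate pieces. Treating them together as one polynomial.
deg p = 2. The shape is more complex than any degree-1 surface.
Checking where it meets the axes: it crosses the z-axis at the gridline z = 0; it meets the y-axis at y = 0 (among the integer gridlines); it meets the x-axis at x = 0 (among the integer gridlines).
Assembling these constraints gives the stated polynomial.

x^2 + 2*x*z + 3*y^2 + 3*y*z - 3*z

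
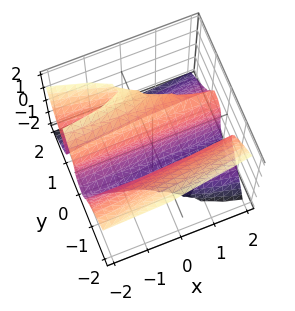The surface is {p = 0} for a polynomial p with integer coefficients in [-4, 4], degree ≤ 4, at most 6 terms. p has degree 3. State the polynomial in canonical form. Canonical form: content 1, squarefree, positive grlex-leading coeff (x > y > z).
First, deg p = 3.
Then, against the integer gridlines: one y-axis crossing is at y = 0; every point of the x-axis in the box is on the surface; it meets the z-axis at z = 0 (among the integer gridlines).
Finally, assembling these constraints gives the stated polynomial.

x*y*z + 3*y^3 - 2*y*z^2 + z^3 - 2*y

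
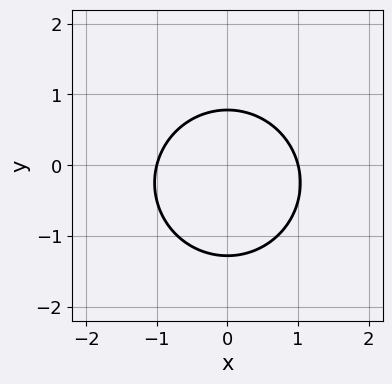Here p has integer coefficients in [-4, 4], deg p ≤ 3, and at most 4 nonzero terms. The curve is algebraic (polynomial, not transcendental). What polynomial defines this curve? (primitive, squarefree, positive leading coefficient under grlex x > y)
2*x^2 + 2*y^2 + y - 2

(a) Degree: no degree-1 curve has this shape, so deg p = 2.
(b) Symmetries: the x ↦ −x reflection is a symmetry, so x appears only in even powers.
(c) Reading off the gridlines: the x-axis gridline crossings are at x ∈ {-1, 1}.
(d) The integer polynomial consistent with all of this is the stated p.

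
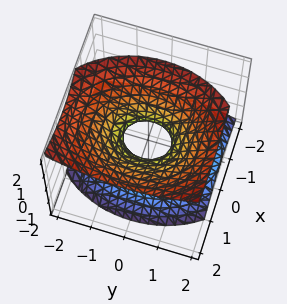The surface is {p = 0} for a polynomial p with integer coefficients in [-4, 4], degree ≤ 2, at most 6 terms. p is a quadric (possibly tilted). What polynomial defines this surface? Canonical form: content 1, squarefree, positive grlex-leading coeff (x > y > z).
3*x^2 - 2*x*z + 2*y^2 - 3*z^2 - 1

First, the degree is 2 — the shape is more complex than any degree-1 surface.
Next, from the visible intercepts: it misses every integer gridline on the z-axis.
Finally, the integer polynomial consistent with all of this is the stated p.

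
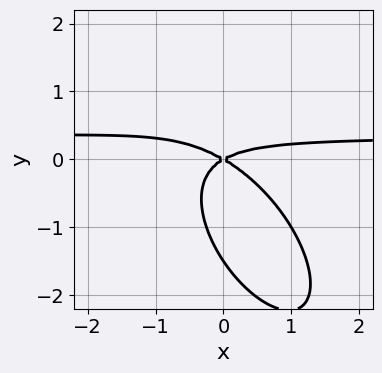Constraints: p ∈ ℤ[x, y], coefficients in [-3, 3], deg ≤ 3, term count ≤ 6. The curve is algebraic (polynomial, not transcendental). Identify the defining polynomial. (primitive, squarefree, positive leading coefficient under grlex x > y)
3*x^2*y + 3*x*y^2 + 2*y^3 - x^2 + 3*y^2

1. The degree is 3 — no degree-2 curve has this shape.
2. From the axis intercepts and sections: it meets the y-axis at y = 0 (among the integer gridlines); it meets the x-axis at x = 0 (among the integer gridlines).
3. Putting this together gives p.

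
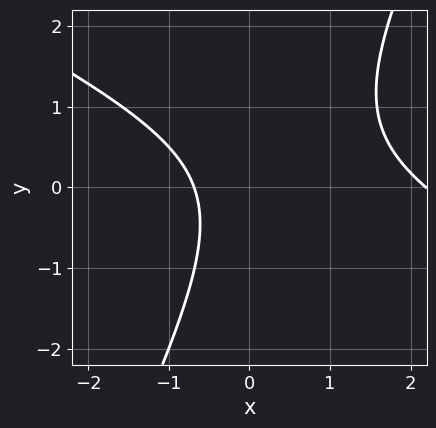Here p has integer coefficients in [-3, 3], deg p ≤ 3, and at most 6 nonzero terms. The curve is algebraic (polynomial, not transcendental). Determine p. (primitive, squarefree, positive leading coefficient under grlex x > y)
1. The degree is 2 — the shape is more complex than any degree-1 curve.
2. From the axis intercepts and sections: no y-intercept at any integer in the box.
3. Together with the visible shape, these determine p as stated.

2*x^2 + 3*x*y - 2*y^2 - 3*x - 3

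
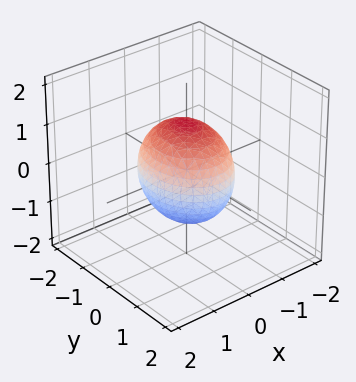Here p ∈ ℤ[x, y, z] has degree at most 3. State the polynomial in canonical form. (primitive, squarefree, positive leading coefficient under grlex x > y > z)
3*x^2 + 2*y^2 + 2*z^2 - 3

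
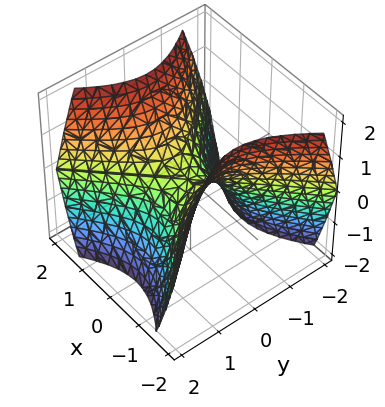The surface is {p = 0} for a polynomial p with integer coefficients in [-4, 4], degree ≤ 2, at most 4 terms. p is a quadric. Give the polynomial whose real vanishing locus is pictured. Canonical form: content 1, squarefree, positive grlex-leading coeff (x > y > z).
x^2 - y^2 - z

The degree is 2 — a hyperbolic paraboloid; a quadric.
Symmetries: it's symmetric under x → −x, forcing even powers of x; the y ↦ −y reflection is a symmetry, so y appears only in even powers.
Reading off the gridlines: it crosses the y-axis at the gridline y = 0; it meets the x-axis at x = 0 (among the integer gridlines); it meets the z-axis at z = 0 (among the integer gridlines).
These observations pin down the coefficients.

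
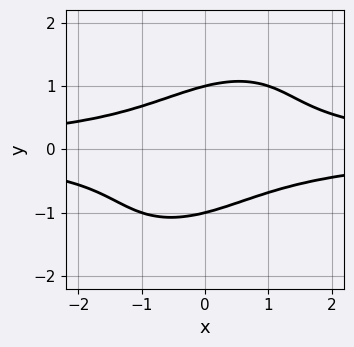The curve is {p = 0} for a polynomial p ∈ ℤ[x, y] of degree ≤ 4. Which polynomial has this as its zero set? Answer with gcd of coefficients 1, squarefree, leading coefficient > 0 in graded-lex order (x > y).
x^2*y^2 - x*y^3 + y^4 - 1

The degree is 4 — a generic line meets the curve in up to 4 points.
Checking where it meets the axes: among the integer gridlines, it crosses the y-axis at y ∈ {-1, 1}; no x-intercept at any integer in the box.
Together with the visible shape, these determine p as stated.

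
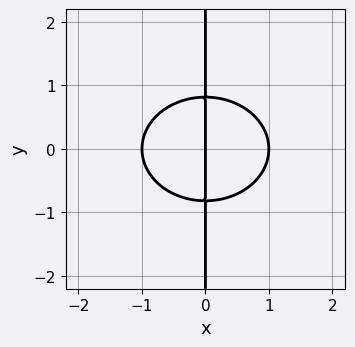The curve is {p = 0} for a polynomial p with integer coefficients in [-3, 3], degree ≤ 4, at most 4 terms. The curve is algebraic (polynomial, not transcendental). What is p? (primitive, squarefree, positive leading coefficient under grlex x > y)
2*x^3 + 3*x*y^2 - 2*x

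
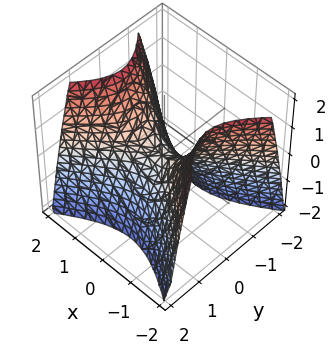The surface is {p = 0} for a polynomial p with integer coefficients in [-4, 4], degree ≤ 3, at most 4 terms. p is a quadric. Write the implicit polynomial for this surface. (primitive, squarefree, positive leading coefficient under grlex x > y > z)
Degree: a hyperbolic paraboloid; a quadric, so deg p = 2.
Symmetries: mirror symmetry x ↦ −x ⇒ only even powers of x; it's symmetric under y → −y, forcing even powers of y.
Against the integer gridlines: one y-axis crossing is at y = 0; one x-axis crossing is at x = 0; it meets the z-axis at z = 0 (among the integer gridlines).
Fitting integer coefficients to these (and the overall shape) gives p.

2*x^2 - 3*y^2 - 2*z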